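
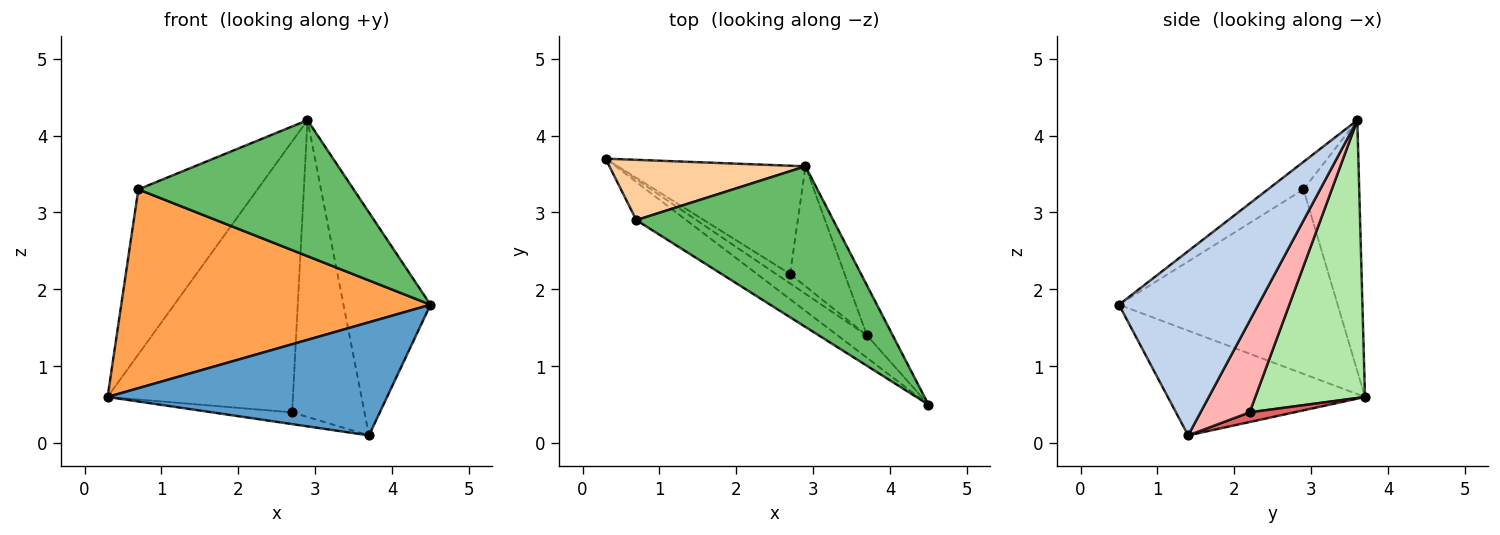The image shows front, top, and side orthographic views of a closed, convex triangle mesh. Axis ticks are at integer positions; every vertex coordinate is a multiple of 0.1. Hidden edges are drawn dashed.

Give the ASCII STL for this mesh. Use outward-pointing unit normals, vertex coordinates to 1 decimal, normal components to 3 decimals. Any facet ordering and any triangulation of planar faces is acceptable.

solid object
 facet normal -0.569 -0.807 -0.159
  outer loop
   vertex 3.7 1.4 0.1
   vertex 4.5 0.5 1.8
   vertex 0.3 3.7 0.6
  endloop
 endfacet
 facet normal 0.842 0.526 -0.118
  outer loop
   vertex 3.7 1.4 0.1
   vertex 2.9 3.6 4.2
   vertex 4.5 0.5 1.8
  endloop
 endfacet
 facet normal -0.570 -0.807 -0.154
  outer loop
   vertex 0.7 2.9 3.3
   vertex 0.3 3.7 0.6
   vertex 4.5 0.5 1.8
  endloop
 endfacet
 facet normal -0.402 0.860 0.314
  outer loop
   vertex 0.7 2.9 3.3
   vertex 2.9 3.6 4.2
   vertex 0.3 3.7 0.6
  endloop
 endfacet
 facet normal -0.106 -0.642 0.759
  outer loop
   vertex 0.7 2.9 3.3
   vertex 4.5 0.5 1.8
   vertex 2.9 3.6 4.2
  endloop
 endfacet
 facet normal 0.482 0.814 -0.325
  outer loop
   vertex 2.7 2.2 0.4
   vertex 0.3 3.7 0.6
   vertex 2.9 3.6 4.2
  endloop
 endfacet
 facet normal 0.398 0.714 -0.576
  outer loop
   vertex 2.7 2.2 0.4
   vertex 3.7 1.4 0.1
   vertex 0.3 3.7 0.6
  endloop
 endfacet
 facet normal 0.533 0.785 -0.317
  outer loop
   vertex 2.7 2.2 0.4
   vertex 2.9 3.6 4.2
   vertex 3.7 1.4 0.1
  endloop
 endfacet
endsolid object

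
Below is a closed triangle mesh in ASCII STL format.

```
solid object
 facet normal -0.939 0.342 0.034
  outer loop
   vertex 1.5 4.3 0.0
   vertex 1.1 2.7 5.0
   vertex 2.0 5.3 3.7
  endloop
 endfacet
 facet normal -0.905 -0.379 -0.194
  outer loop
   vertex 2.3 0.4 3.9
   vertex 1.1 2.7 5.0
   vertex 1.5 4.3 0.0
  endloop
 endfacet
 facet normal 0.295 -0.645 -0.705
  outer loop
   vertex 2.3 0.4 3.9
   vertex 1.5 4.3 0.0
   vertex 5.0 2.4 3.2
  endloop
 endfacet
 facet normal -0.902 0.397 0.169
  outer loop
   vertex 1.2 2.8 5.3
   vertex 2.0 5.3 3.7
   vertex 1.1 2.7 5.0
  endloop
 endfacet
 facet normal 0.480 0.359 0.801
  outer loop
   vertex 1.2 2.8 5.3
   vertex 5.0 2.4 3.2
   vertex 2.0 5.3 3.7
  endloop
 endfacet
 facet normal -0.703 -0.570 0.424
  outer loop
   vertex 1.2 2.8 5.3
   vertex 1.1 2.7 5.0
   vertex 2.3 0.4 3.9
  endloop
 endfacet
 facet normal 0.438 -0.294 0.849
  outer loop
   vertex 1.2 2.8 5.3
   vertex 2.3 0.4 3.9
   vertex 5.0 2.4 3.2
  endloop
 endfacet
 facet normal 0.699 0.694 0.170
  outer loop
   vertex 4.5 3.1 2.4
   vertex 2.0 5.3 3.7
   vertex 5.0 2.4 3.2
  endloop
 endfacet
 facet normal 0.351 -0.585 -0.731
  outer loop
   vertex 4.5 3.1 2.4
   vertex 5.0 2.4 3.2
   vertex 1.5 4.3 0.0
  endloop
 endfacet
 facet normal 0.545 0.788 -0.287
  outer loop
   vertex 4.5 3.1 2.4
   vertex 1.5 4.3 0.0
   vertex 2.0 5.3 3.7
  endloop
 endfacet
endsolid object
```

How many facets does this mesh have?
10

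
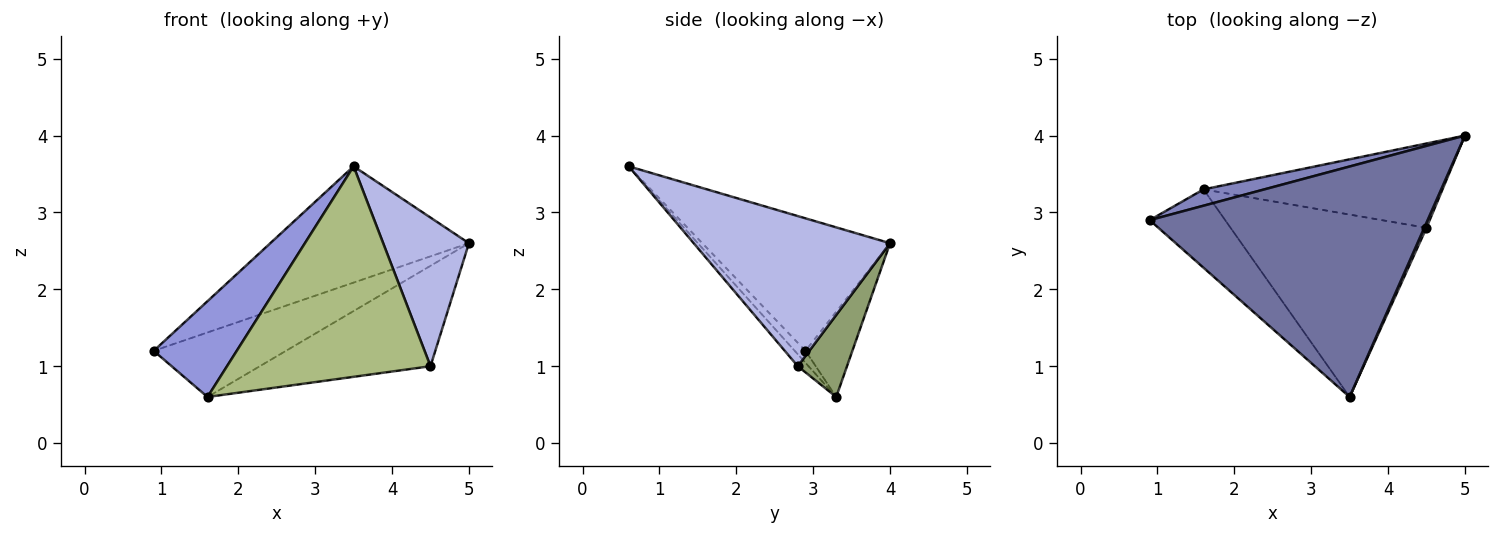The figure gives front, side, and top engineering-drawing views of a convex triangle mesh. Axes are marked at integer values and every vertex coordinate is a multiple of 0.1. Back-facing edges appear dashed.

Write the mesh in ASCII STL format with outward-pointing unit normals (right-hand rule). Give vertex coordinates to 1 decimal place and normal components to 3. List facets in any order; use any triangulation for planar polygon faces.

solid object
 facet normal -0.392 0.414 0.821
  outer loop
   vertex 3.5 0.6 3.6
   vertex 5.0 4.0 2.6
   vertex 0.9 2.9 1.2
  endloop
 endfacet
 facet normal -0.325 0.917 0.232
  outer loop
   vertex 1.6 3.3 0.6
   vertex 0.9 2.9 1.2
   vertex 5.0 4.0 2.6
  endloop
 endfacet
 facet normal -0.100 -0.770 -0.630
  outer loop
   vertex 1.6 3.3 0.6
   vertex 3.5 0.6 3.6
   vertex 0.9 2.9 1.2
  endloop
 endfacet
 facet normal 0.916 -0.400 0.014
  outer loop
   vertex 4.5 2.8 1.0
   vertex 5.0 4.0 2.6
   vertex 3.5 0.6 3.6
  endloop
 endfacet
 facet normal 0.216 0.748 -0.628
  outer loop
   vertex 4.5 2.8 1.0
   vertex 1.6 3.3 0.6
   vertex 5.0 4.0 2.6
  endloop
 endfacet
 facet normal -0.040 -0.755 -0.654
  outer loop
   vertex 4.5 2.8 1.0
   vertex 3.5 0.6 3.6
   vertex 1.6 3.3 0.6
  endloop
 endfacet
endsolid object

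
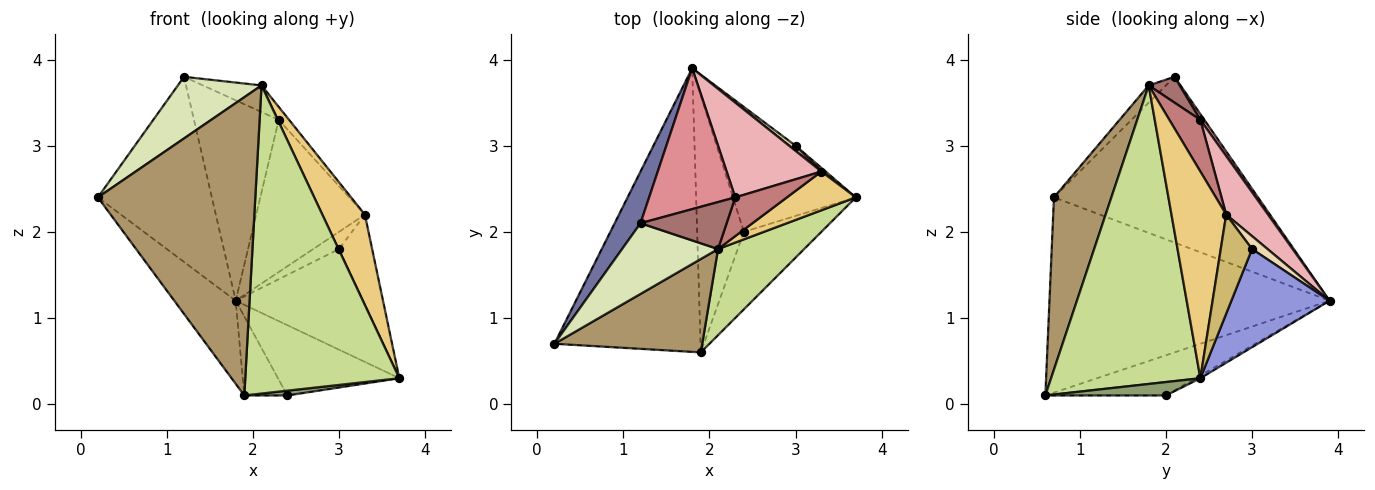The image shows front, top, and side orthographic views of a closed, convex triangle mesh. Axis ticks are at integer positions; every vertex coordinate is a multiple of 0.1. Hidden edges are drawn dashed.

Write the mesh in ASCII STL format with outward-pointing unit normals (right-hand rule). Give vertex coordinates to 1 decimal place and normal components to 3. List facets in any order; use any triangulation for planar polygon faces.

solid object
 facet normal -0.865 0.483 0.135
  outer loop
   vertex 1.2 2.1 3.8
   vertex 1.8 3.9 1.2
   vertex 0.2 0.7 2.4
  endloop
 endfacet
 facet normal -0.788 0.173 -0.590
  outer loop
   vertex 1.9 0.6 0.1
   vertex 0.2 0.7 2.4
   vertex 1.8 3.9 1.2
  endloop
 endfacet
 facet normal 0.610 0.792 -0.032
  outer loop
   vertex 3.0 3.0 1.8
   vertex 3.7 2.4 0.3
   vertex 1.8 3.9 1.2
  endloop
 endfacet
 facet normal -0.019 0.496 -0.868
  outer loop
   vertex 2.4 2.0 0.1
   vertex 1.8 3.9 1.2
   vertex 3.7 2.4 0.3
  endloop
 endfacet
 facet normal 0.170 -0.061 -0.984
  outer loop
   vertex 2.4 2.0 0.1
   vertex 3.7 2.4 0.3
   vertex 1.9 0.6 0.1
  endloop
 endfacet
 facet normal -0.635 0.227 -0.738
  outer loop
   vertex 2.4 2.0 0.1
   vertex 1.9 0.6 0.1
   vertex 1.8 3.9 1.2
  endloop
 endfacet
 facet normal 0.682 -0.704 0.197
  outer loop
   vertex 2.1 1.8 3.7
   vertex 1.9 0.6 0.1
   vertex 3.7 2.4 0.3
  endloop
 endfacet
 facet normal -0.134 -0.651 0.747
  outer loop
   vertex 2.1 1.8 3.7
   vertex 1.2 2.1 3.8
   vertex 0.2 0.7 2.4
  endloop
 endfacet
 facet normal 0.329 -0.901 0.282
  outer loop
   vertex 2.1 1.8 3.7
   vertex 0.2 0.7 2.4
   vertex 1.9 0.6 0.1
  endloop
 endfacet
 facet normal 0.687 0.726 0.030
  outer loop
   vertex 3.3 2.7 2.2
   vertex 3.7 2.4 0.3
   vertex 3.0 3.0 1.8
  endloop
 endfacet
 facet normal 0.763 -0.594 0.254
  outer loop
   vertex 3.3 2.7 2.2
   vertex 2.1 1.8 3.7
   vertex 3.7 2.4 0.3
  endloop
 endfacet
 facet normal 0.498 0.830 0.249
  outer loop
   vertex 3.3 2.7 2.2
   vertex 3.0 3.0 1.8
   vertex 1.8 3.9 1.2
  endloop
 endfacet
 facet normal 0.253 0.477 0.842
  outer loop
   vertex 2.3 2.4 3.3
   vertex 1.2 2.1 3.8
   vertex 2.1 1.8 3.7
  endloop
 endfacet
 facet normal 0.688 0.229 0.688
  outer loop
   vertex 2.3 2.4 3.3
   vertex 2.1 1.8 3.7
   vertex 3.3 2.7 2.2
  endloop
 endfacet
 facet normal 0.038 0.817 0.575
  outer loop
   vertex 2.3 2.4 3.3
   vertex 1.8 3.9 1.2
   vertex 1.2 2.1 3.8
  endloop
 endfacet
 facet normal 0.311 0.807 0.502
  outer loop
   vertex 2.3 2.4 3.3
   vertex 3.3 2.7 2.2
   vertex 1.8 3.9 1.2
  endloop
 endfacet
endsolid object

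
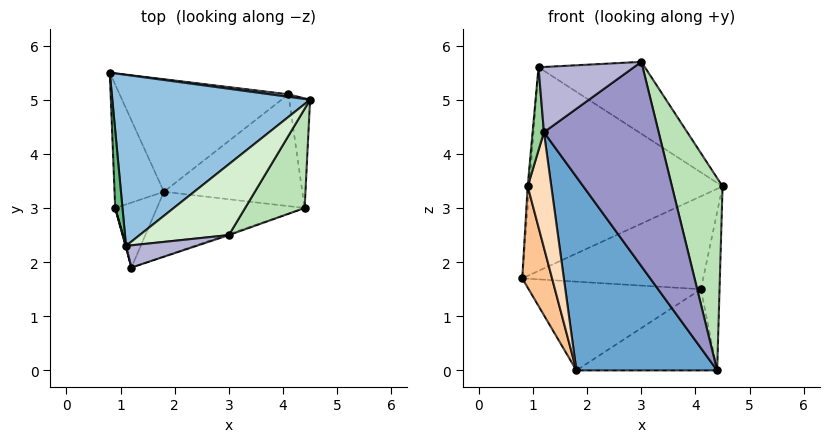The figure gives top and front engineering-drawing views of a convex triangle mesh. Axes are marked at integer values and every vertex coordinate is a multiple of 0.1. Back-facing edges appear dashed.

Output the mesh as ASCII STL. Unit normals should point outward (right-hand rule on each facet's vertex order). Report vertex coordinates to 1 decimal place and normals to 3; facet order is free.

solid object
 facet normal -0.109 -0.943 -0.315
  outer loop
   vertex 1.8 3.3 0.0
   vertex 4.4 3.0 0.0
   vertex 1.2 1.9 4.4
  endloop
 endfacet
 facet normal -0.189 0.752 0.632
  outer loop
   vertex 1.1 2.3 5.6
   vertex 4.5 5.0 3.4
   vertex 0.8 5.5 1.7
  endloop
 endfacet
 facet normal 0.122 0.992 0.027
  outer loop
   vertex 4.1 5.1 1.5
   vertex 0.8 5.5 1.7
   vertex 4.5 5.0 3.4
  endloop
 endfacet
 facet normal 0.946 0.267 -0.185
  outer loop
   vertex 4.1 5.1 1.5
   vertex 4.5 5.0 3.4
   vertex 4.4 3.0 0.0
  endloop
 endfacet
 facet normal 0.027 0.619 -0.785
  outer loop
   vertex 4.1 5.1 1.5
   vertex 1.8 3.3 0.0
   vertex 0.8 5.5 1.7
  endloop
 endfacet
 facet normal 0.068 0.586 -0.807
  outer loop
   vertex 4.1 5.1 1.5
   vertex 4.4 3.0 0.0
   vertex 1.8 3.3 0.0
  endloop
 endfacet
 facet normal -0.938 -0.220 -0.268
  outer loop
   vertex 0.9 3.0 3.4
   vertex 0.8 5.5 1.7
   vertex 1.8 3.3 0.0
  endloop
 endfacet
 facet normal -0.842 -0.470 -0.264
  outer loop
   vertex 0.9 3.0 3.4
   vertex 1.8 3.3 0.0
   vertex 1.2 1.9 4.4
  endloop
 endfacet
 facet normal -0.995 0.028 0.099
  outer loop
   vertex 0.9 3.0 3.4
   vertex 1.1 2.3 5.6
   vertex 0.8 5.5 1.7
  endloop
 endfacet
 facet normal -0.966 -0.258 0.006
  outer loop
   vertex 0.9 3.0 3.4
   vertex 1.2 1.9 4.4
   vertex 1.1 2.3 5.6
  endloop
 endfacet
 facet normal 0.909 -0.370 0.191
  outer loop
   vertex 3.0 2.5 5.7
   vertex 4.4 3.0 0.0
   vertex 4.5 5.0 3.4
  endloop
 endfacet
 facet normal -0.111 0.708 0.697
  outer loop
   vertex 3.0 2.5 5.7
   vertex 4.5 5.0 3.4
   vertex 1.1 2.3 5.6
  endloop
 endfacet
 facet normal 0.319 -0.948 -0.005
  outer loop
   vertex 3.0 2.5 5.7
   vertex 1.2 1.9 4.4
   vertex 4.4 3.0 0.0
  endloop
 endfacet
 facet normal 0.082 -0.943 0.321
  outer loop
   vertex 3.0 2.5 5.7
   vertex 1.1 2.3 5.6
   vertex 1.2 1.9 4.4
  endloop
 endfacet
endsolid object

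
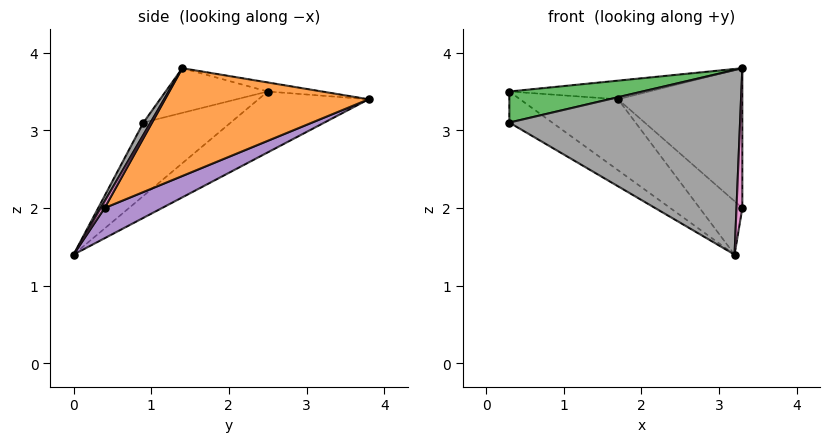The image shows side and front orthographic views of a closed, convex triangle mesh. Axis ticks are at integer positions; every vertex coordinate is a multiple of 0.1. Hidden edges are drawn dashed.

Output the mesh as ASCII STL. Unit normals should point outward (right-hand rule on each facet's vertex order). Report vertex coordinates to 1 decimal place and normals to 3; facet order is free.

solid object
 facet normal -0.051 0.131 0.990
  outer loop
   vertex 3.3 1.4 3.8
   vertex 1.7 3.8 3.4
   vertex 0.3 2.5 3.5
  endloop
 endfacet
 facet normal 0.820 0.500 -0.278
  outer loop
   vertex 3.3 1.4 3.8
   vertex 3.3 0.4 2.0
   vertex 1.7 3.8 3.4
  endloop
 endfacet
 facet normal -0.183 -0.238 0.954
  outer loop
   vertex 0.3 0.9 3.1
   vertex 3.3 1.4 3.8
   vertex 0.3 2.5 3.5
  endloop
 endfacet
 facet normal -0.359 0.320 -0.877
  outer loop
   vertex 3.2 0.0 1.4
   vertex 0.3 2.5 3.5
   vertex 1.7 3.8 3.4
  endloop
 endfacet
 facet normal 0.709 0.527 -0.469
  outer loop
   vertex 3.2 0.0 1.4
   vertex 1.7 3.8 3.4
   vertex 3.3 0.4 2.0
  endloop
 endfacet
 facet normal -0.442 0.217 -0.870
  outer loop
   vertex 3.2 0.0 1.4
   vertex 0.3 0.9 3.1
   vertex 0.3 2.5 3.5
  endloop
 endfacet
 facet normal 0.504 -0.755 0.420
  outer loop
   vertex 3.2 0.0 1.4
   vertex 3.3 0.4 2.0
   vertex 3.3 1.4 3.8
  endloop
 endfacet
 facet normal 0.027 -0.864 0.503
  outer loop
   vertex 3.2 0.0 1.4
   vertex 3.3 1.4 3.8
   vertex 0.3 0.9 3.1
  endloop
 endfacet
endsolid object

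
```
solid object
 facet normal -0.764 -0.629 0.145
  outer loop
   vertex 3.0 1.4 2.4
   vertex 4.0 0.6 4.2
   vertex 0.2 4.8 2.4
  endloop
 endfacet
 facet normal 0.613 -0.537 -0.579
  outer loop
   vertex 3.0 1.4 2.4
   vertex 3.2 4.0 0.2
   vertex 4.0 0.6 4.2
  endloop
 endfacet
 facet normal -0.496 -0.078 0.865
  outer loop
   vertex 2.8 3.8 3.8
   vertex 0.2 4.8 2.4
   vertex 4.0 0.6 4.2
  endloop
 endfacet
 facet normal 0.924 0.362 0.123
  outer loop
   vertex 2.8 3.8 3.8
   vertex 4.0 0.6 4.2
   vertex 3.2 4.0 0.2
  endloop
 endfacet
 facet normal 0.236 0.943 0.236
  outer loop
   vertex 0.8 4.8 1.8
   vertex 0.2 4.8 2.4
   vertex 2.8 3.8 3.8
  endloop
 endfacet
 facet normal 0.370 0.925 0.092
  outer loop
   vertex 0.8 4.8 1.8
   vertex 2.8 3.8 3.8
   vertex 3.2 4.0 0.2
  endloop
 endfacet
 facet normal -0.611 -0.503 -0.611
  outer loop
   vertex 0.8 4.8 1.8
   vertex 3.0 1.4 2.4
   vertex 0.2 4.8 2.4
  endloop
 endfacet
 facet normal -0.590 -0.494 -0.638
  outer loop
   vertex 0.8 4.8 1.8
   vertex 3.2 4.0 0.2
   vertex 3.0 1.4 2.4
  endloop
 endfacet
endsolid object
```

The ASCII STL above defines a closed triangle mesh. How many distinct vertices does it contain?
6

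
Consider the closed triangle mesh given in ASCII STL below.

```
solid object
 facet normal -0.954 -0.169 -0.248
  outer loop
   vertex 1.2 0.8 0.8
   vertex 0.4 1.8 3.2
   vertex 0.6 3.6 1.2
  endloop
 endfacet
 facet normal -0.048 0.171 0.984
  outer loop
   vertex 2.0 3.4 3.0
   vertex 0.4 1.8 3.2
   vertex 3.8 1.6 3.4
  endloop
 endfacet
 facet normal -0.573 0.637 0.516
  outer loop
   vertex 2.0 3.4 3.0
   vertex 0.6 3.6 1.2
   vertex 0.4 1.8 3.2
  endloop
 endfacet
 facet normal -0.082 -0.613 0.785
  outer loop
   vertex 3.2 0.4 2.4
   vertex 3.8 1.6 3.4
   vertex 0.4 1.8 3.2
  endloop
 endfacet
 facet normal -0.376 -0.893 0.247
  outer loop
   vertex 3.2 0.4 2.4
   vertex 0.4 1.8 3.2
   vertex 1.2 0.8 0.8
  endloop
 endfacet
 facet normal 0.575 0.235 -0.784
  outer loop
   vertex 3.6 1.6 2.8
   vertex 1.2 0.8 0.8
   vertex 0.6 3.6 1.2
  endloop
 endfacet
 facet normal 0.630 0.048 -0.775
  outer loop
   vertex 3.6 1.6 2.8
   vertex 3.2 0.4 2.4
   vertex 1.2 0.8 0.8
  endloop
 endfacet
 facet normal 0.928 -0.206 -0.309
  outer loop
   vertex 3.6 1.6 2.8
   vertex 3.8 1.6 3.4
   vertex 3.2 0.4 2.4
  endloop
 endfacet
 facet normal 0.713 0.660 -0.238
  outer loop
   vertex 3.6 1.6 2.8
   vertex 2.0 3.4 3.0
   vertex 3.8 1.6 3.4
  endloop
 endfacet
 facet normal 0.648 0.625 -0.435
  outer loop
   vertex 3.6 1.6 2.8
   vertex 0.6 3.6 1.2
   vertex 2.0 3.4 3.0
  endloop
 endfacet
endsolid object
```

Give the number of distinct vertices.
7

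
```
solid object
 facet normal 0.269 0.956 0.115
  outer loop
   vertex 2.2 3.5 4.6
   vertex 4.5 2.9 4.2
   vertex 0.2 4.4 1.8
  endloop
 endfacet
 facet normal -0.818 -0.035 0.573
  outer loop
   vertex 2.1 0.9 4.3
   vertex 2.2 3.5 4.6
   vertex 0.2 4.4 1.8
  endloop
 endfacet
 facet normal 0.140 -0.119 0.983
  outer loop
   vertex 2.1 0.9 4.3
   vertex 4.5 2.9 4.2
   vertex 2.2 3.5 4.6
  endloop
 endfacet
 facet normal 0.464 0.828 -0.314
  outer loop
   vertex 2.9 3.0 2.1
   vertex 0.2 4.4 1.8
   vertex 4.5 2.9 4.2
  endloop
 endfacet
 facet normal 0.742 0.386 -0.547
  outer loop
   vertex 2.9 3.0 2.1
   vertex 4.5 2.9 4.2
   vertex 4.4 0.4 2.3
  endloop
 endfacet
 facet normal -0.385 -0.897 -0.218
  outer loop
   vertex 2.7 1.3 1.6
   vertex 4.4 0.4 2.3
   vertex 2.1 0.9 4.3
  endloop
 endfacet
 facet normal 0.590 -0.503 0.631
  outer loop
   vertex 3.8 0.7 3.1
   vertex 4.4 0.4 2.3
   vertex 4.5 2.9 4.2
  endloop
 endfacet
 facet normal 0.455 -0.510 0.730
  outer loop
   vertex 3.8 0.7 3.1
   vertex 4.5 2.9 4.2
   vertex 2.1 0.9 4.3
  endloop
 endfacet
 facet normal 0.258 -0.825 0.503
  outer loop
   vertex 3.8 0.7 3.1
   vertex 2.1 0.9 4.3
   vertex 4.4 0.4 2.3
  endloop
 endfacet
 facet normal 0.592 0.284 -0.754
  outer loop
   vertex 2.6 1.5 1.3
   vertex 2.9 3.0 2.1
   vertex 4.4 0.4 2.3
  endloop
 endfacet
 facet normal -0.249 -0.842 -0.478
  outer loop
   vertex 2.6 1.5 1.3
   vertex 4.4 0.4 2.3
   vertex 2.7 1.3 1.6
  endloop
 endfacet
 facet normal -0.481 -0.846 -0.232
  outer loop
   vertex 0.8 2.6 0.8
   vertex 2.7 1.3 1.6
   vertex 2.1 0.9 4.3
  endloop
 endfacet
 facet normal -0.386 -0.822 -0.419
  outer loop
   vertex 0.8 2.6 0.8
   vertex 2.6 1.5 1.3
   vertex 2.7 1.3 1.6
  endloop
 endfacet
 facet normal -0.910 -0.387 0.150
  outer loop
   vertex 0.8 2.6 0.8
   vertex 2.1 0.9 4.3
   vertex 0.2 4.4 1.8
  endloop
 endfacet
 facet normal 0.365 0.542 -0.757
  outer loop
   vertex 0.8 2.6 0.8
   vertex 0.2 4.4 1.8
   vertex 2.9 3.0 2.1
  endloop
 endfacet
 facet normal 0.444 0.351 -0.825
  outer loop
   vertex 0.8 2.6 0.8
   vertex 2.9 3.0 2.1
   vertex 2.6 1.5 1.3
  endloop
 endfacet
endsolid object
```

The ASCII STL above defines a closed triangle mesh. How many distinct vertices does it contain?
10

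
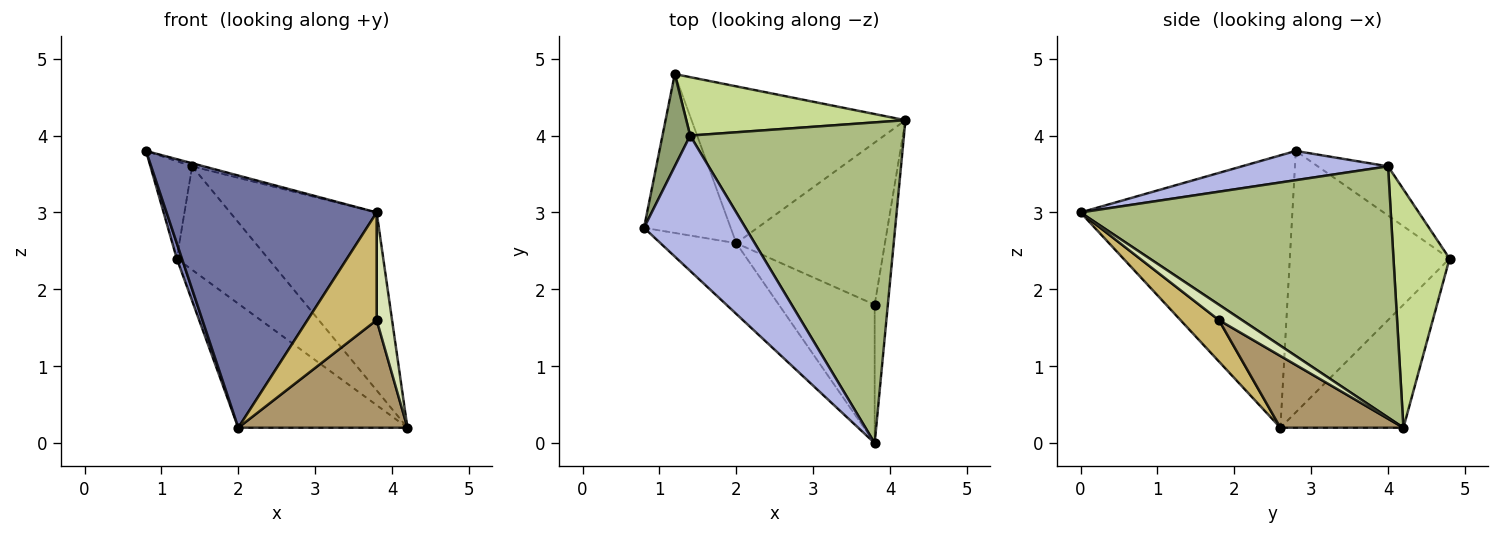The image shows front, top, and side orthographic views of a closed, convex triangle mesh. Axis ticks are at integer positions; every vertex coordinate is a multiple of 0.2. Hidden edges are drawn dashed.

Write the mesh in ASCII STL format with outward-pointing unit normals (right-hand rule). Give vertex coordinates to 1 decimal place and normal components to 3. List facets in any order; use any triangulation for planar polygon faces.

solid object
 facet normal -0.697 -0.691 -0.194
  outer loop
   vertex 2.0 2.6 0.2
   vertex 3.8 0.0 3.0
   vertex 0.8 2.8 3.8
  endloop
 endfacet
 facet normal -0.949 -0.030 -0.315
  outer loop
   vertex 2.0 2.6 0.2
   vertex 0.8 2.8 3.8
   vertex 1.2 4.8 2.4
  endloop
 endfacet
 facet normal -0.411 0.565 -0.715
  outer loop
   vertex 2.0 2.6 0.2
   vertex 1.2 4.8 2.4
   vertex 4.2 4.2 0.2
  endloop
 endfacet
 facet normal 0.277 0.022 0.961
  outer loop
   vertex 1.4 4.0 3.6
   vertex 0.8 2.8 3.8
   vertex 3.8 0.0 3.0
  endloop
 endfacet
 facet normal -0.774 0.460 0.435
  outer loop
   vertex 1.4 4.0 3.6
   vertex 1.2 4.8 2.4
   vertex 0.8 2.8 3.8
  endloop
 endfacet
 facet normal 0.717 0.338 0.610
  outer loop
   vertex 1.4 4.0 3.6
   vertex 3.8 0.0 3.0
   vertex 4.2 4.2 0.2
  endloop
 endfacet
 facet normal 0.471 0.768 0.433
  outer loop
   vertex 1.4 4.0 3.6
   vertex 4.2 4.2 0.2
   vertex 1.2 4.8 2.4
  endloop
 endfacet
 facet normal 0.677 -0.452 -0.581
  outer loop
   vertex 3.8 1.8 1.6
   vertex 4.2 4.2 0.2
   vertex 3.8 0.0 3.0
  endloop
 endfacet
 facet normal 0.373 -0.513 -0.773
  outer loop
   vertex 3.8 1.8 1.6
   vertex 2.0 2.6 0.2
   vertex 4.2 4.2 0.2
  endloop
 endfacet
 facet normal 0.323 -0.581 -0.747
  outer loop
   vertex 3.8 1.8 1.6
   vertex 3.8 0.0 3.0
   vertex 2.0 2.6 0.2
  endloop
 endfacet
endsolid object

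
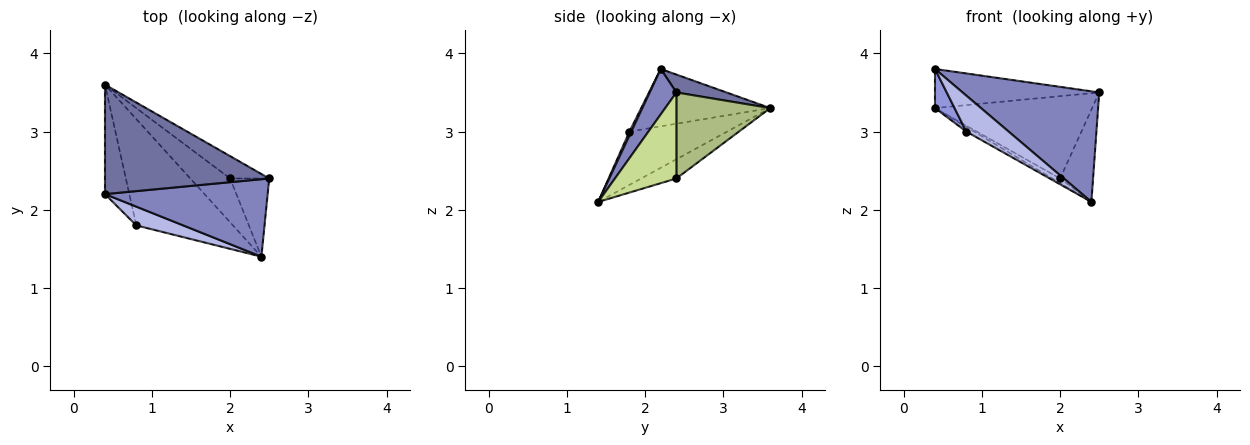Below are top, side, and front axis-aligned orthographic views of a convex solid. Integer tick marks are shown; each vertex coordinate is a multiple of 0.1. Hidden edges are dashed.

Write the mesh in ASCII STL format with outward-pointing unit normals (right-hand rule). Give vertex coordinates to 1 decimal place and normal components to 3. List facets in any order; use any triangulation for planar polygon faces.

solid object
 facet normal 0.102 0.335 0.937
  outer loop
   vertex 0.4 3.6 3.3
   vertex 0.4 2.2 3.8
   vertex 2.5 2.4 3.5
  endloop
 endfacet
 facet normal 0.158 -0.809 0.566
  outer loop
   vertex 2.4 1.4 2.1
   vertex 2.5 2.4 3.5
   vertex 0.4 2.2 3.8
  endloop
 endfacet
 facet normal -0.912 -0.138 -0.387
  outer loop
   vertex 0.8 1.8 3.0
   vertex 0.4 2.2 3.8
   vertex 0.4 3.6 3.3
  endloop
 endfacet
 facet normal 0.039 -0.886 0.462
  outer loop
   vertex 0.8 1.8 3.0
   vertex 2.4 1.4 2.1
   vertex 0.4 2.2 3.8
  endloop
 endfacet
 facet normal -0.483 0.039 -0.875
  outer loop
   vertex 0.8 1.8 3.0
   vertex 0.4 3.6 3.3
   vertex 2.4 1.4 2.1
  endloop
 endfacet
 facet normal 0.499 0.836 -0.227
  outer loop
   vertex 2.0 2.4 2.4
   vertex 0.4 3.6 3.3
   vertex 2.5 2.4 3.5
  endloop
 endfacet
 facet normal 0.818 0.439 -0.372
  outer loop
   vertex 2.0 2.4 2.4
   vertex 2.5 2.4 3.5
   vertex 2.4 1.4 2.1
  endloop
 endfacet
 facet normal -0.432 0.096 -0.897
  outer loop
   vertex 2.0 2.4 2.4
   vertex 2.4 1.4 2.1
   vertex 0.4 3.6 3.3
  endloop
 endfacet
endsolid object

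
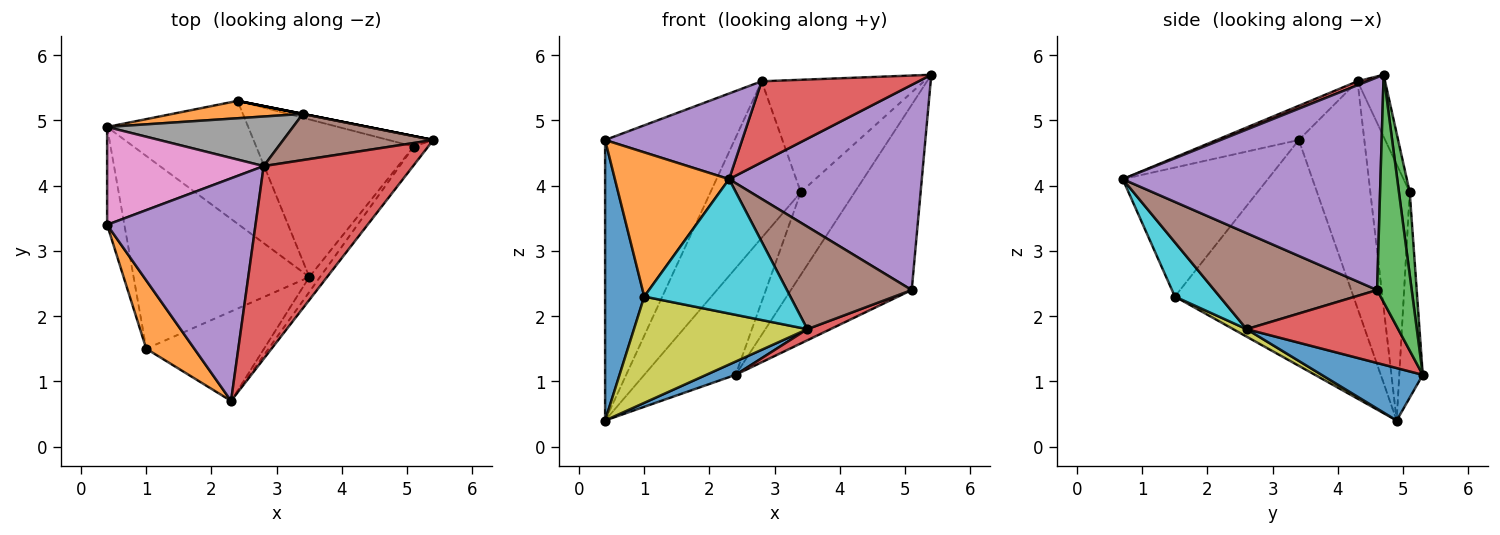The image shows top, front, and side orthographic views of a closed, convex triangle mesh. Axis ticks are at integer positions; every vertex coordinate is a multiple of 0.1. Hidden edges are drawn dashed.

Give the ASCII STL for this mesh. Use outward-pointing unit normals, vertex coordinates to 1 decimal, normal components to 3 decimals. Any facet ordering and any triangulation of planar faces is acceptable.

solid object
 facet normal 0.347 -0.101 -0.933
  outer loop
   vertex 3.5 2.6 1.8
   vertex 0.4 4.9 0.4
   vertex 2.4 5.3 1.1
  endloop
 endfacet
 facet normal -0.246 0.957 0.156
  outer loop
   vertex 3.4 5.1 3.9
   vertex 2.4 5.3 1.1
   vertex 0.4 4.9 0.4
  endloop
 endfacet
 facet normal 0.196 0.981 0.000
  outer loop
   vertex 3.4 5.1 3.9
   vertex 5.4 4.7 5.7
   vertex 2.4 5.3 1.1
  endloop
 endfacet
 facet normal 0.024 -0.387 0.922
  outer loop
   vertex 2.8 4.3 5.6
   vertex 2.3 0.7 4.1
   vertex 5.4 4.7 5.7
  endloop
 endfacet
 facet normal -0.211 -0.351 0.912
  outer loop
   vertex 2.8 4.3 5.6
   vertex 0.4 3.4 4.7
   vertex 2.3 0.7 4.1
  endloop
 endfacet
 facet normal -0.155 0.914 0.375
  outer loop
   vertex 2.8 4.3 5.6
   vertex 5.4 4.7 5.7
   vertex 3.4 5.1 3.9
  endloop
 endfacet
 facet normal -0.431 0.852 0.297
  outer loop
   vertex 2.8 4.3 5.6
   vertex 0.4 4.9 0.4
   vertex 0.4 3.4 4.7
  endloop
 endfacet
 facet normal -0.384 0.880 0.279
  outer loop
   vertex 2.8 4.3 5.6
   vertex 3.4 5.1 3.9
   vertex 0.4 4.9 0.4
  endloop
 endfacet
 facet normal 0.037 -0.482 -0.875
  outer loop
   vertex 1.0 1.5 2.3
   vertex 0.4 4.9 0.4
   vertex 3.5 2.6 1.8
  endloop
 endfacet
 facet normal 0.247 -0.806 -0.537
  outer loop
   vertex 1.0 1.5 2.3
   vertex 3.5 2.6 1.8
   vertex 2.3 0.7 4.1
  endloop
 endfacet
 facet normal -0.974 -0.214 -0.074
  outer loop
   vertex 1.0 1.5 2.3
   vertex 0.4 3.4 4.7
   vertex 0.4 4.9 0.4
  endloop
 endfacet
 facet normal -0.754 -0.593 0.281
  outer loop
   vertex 1.0 1.5 2.3
   vertex 2.3 0.7 4.1
   vertex 0.4 3.4 4.7
  endloop
 endfacet
 facet normal 0.275 0.960 -0.054
  outer loop
   vertex 5.1 4.6 2.4
   vertex 2.4 5.3 1.1
   vertex 5.4 4.7 5.7
  endloop
 endfacet
 facet normal 0.419 -0.064 -0.906
  outer loop
   vertex 5.1 4.6 2.4
   vertex 3.5 2.6 1.8
   vertex 2.4 5.3 1.1
  endloop
 endfacet
 facet normal 0.800 -0.598 -0.055
  outer loop
   vertex 5.1 4.6 2.4
   vertex 5.4 4.7 5.7
   vertex 2.3 0.7 4.1
  endloop
 endfacet
 facet normal 0.791 -0.606 -0.088
  outer loop
   vertex 5.1 4.6 2.4
   vertex 2.3 0.7 4.1
   vertex 3.5 2.6 1.8
  endloop
 endfacet
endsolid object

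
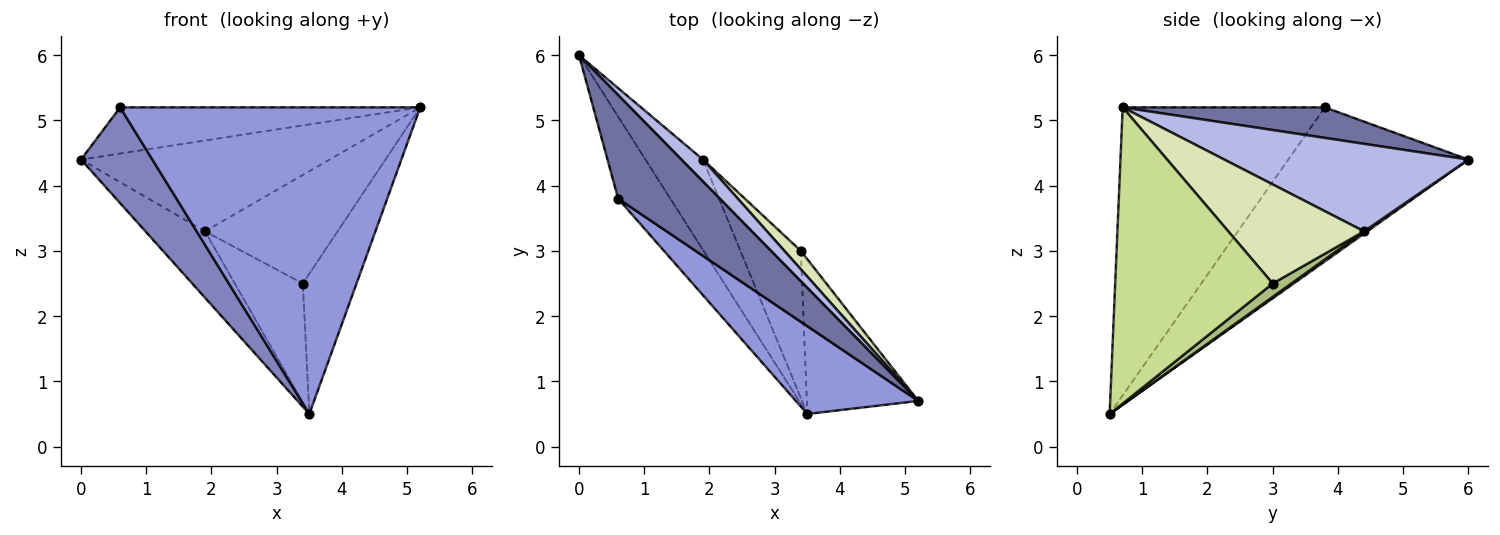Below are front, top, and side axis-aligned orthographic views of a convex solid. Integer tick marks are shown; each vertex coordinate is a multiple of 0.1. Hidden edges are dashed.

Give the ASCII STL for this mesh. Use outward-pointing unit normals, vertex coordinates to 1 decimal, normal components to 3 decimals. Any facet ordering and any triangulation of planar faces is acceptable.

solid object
 facet normal 0.264 0.392 0.881
  outer loop
   vertex 0.6 3.8 5.2
   vertex 5.2 0.7 5.2
   vertex 0.0 6.0 4.4
  endloop
 endfacet
 facet normal -0.887 -0.351 -0.301
  outer loop
   vertex 0.6 3.8 5.2
   vertex 0.0 6.0 4.4
   vertex 3.5 0.5 0.5
  endloop
 endfacet
 facet normal -0.544 -0.807 0.231
  outer loop
   vertex 0.6 3.8 5.2
   vertex 3.5 0.5 0.5
   vertex 5.2 0.7 5.2
  endloop
 endfacet
 facet normal 0.690 0.703 0.170
  outer loop
   vertex 1.9 4.4 3.3
   vertex 0.0 6.0 4.4
   vertex 5.2 0.7 5.2
  endloop
 endfacet
 facet normal 0.032 0.591 -0.806
  outer loop
   vertex 1.9 4.4 3.3
   vertex 3.5 0.5 0.5
   vertex 0.0 6.0 4.4
  endloop
 endfacet
 facet normal 0.170 0.620 -0.766
  outer loop
   vertex 3.4 3.0 2.5
   vertex 3.5 0.5 0.5
   vertex 1.9 4.4 3.3
  endloop
 endfacet
 facet normal 0.892 0.304 -0.335
  outer loop
   vertex 3.4 3.0 2.5
   vertex 5.2 0.7 5.2
   vertex 3.5 0.5 0.5
  endloop
 endfacet
 facet normal 0.710 0.694 0.118
  outer loop
   vertex 3.4 3.0 2.5
   vertex 1.9 4.4 3.3
   vertex 5.2 0.7 5.2
  endloop
 endfacet
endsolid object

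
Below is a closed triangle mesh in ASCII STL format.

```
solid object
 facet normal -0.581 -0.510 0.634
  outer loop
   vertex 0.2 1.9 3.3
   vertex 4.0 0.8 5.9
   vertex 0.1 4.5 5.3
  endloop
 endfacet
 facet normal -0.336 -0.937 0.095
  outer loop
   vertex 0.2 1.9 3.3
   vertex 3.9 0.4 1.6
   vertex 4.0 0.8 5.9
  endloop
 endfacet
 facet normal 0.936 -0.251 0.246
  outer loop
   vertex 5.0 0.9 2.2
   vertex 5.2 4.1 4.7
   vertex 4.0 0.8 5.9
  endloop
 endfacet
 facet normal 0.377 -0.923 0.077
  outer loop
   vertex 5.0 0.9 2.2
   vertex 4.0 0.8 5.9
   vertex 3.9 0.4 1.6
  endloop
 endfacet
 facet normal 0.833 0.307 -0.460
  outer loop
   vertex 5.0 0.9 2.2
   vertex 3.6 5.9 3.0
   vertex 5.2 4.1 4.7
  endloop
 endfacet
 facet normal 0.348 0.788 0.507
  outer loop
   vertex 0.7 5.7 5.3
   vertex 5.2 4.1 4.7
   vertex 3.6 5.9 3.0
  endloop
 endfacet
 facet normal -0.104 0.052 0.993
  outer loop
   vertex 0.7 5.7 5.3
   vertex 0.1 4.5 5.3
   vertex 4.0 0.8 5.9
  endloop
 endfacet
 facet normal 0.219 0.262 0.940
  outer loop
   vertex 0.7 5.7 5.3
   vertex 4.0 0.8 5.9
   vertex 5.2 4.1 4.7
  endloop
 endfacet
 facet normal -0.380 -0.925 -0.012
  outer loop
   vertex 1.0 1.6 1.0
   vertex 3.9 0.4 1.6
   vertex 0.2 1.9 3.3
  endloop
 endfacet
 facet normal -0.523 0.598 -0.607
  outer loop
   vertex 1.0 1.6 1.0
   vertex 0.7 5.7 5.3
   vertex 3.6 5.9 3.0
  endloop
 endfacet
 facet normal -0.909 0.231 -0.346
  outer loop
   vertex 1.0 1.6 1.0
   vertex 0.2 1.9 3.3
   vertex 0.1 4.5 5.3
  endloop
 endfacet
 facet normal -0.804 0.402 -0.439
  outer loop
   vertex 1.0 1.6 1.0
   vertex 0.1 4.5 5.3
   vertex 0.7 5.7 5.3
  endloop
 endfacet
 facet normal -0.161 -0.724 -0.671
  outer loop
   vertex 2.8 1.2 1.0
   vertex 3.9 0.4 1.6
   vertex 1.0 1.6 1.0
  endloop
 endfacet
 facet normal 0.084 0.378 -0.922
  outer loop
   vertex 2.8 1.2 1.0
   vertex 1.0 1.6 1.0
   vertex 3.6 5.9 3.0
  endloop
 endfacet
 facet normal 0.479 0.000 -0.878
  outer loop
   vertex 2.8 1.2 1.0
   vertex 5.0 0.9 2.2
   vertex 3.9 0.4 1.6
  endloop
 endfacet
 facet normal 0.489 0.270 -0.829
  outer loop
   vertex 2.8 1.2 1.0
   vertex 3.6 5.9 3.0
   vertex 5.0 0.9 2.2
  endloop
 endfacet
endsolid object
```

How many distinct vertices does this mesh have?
10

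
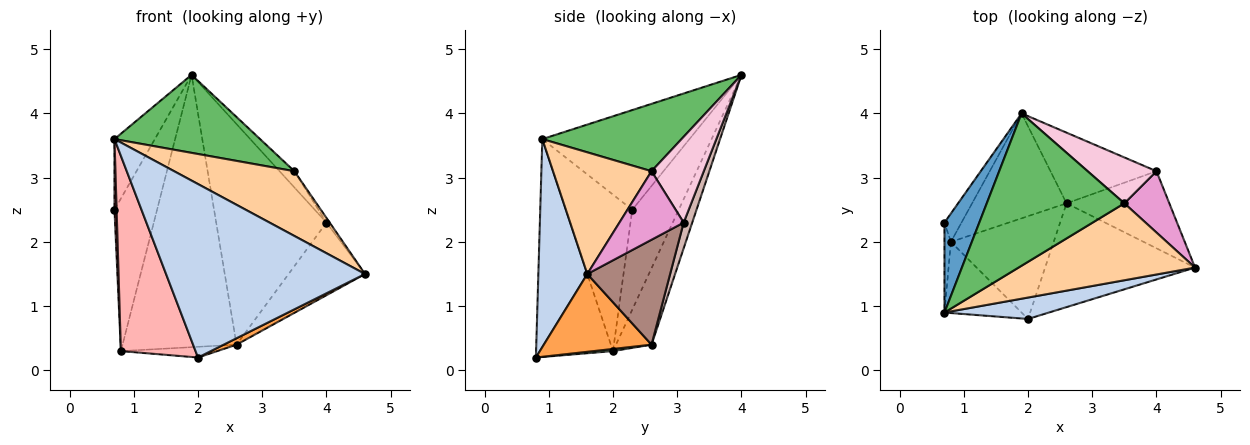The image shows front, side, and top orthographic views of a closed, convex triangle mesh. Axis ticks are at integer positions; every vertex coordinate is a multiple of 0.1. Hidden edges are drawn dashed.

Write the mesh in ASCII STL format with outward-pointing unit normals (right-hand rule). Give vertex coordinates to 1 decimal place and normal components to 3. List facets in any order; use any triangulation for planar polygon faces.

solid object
 facet normal -0.914 0.251 0.319
  outer loop
   vertex 0.7 0.9 3.6
   vertex 1.9 4.0 4.6
   vertex 0.7 2.3 2.5
  endloop
 endfacet
 facet normal 0.237 -0.964 0.119
  outer loop
   vertex 0.7 0.9 3.6
   vertex 2.0 0.8 0.2
   vertex 4.6 1.6 1.5
  endloop
 endfacet
 facet normal 0.460 -0.055 -0.886
  outer loop
   vertex 2.6 2.6 0.4
   vertex 4.6 1.6 1.5
   vertex 2.0 0.8 0.2
  endloop
 endfacet
 facet normal 0.467 -0.569 0.677
  outer loop
   vertex 3.5 2.6 3.1
   vertex 0.7 0.9 3.6
   vertex 4.6 1.6 1.5
  endloop
 endfacet
 facet normal 0.399 -0.418 0.816
  outer loop
   vertex 3.5 2.6 3.1
   vertex 1.9 4.0 4.6
   vertex 0.7 0.9 3.6
  endloop
 endfacet
 facet normal 0.021 0.104 -0.994
  outer loop
   vertex 0.8 2.0 0.3
   vertex 2.6 2.6 0.4
   vertex 2.0 0.8 0.2
  endloop
 endfacet
 facet normal -0.999 -0.032 -0.041
  outer loop
   vertex 0.8 2.0 0.3
   vertex 0.7 0.9 3.6
   vertex 0.7 2.3 2.5
  endloop
 endfacet
 facet normal -0.696 -0.675 -0.246
  outer loop
   vertex 0.8 2.0 0.3
   vertex 2.0 0.8 0.2
   vertex 0.7 0.9 3.6
  endloop
 endfacet
 facet normal -0.732 0.670 -0.125
  outer loop
   vertex 0.8 2.0 0.3
   vertex 0.7 2.3 2.5
   vertex 1.9 4.0 4.6
  endloop
 endfacet
 facet normal -0.279 0.896 -0.345
  outer loop
   vertex 0.8 2.0 0.3
   vertex 1.9 4.0 4.6
   vertex 2.6 2.6 0.4
  endloop
 endfacet
 facet normal 0.596 0.550 -0.584
  outer loop
   vertex 4.0 3.1 2.3
   vertex 4.6 1.6 1.5
   vertex 2.6 2.6 0.4
  endloop
 endfacet
 facet normal 0.074 0.950 -0.304
  outer loop
   vertex 4.0 3.1 2.3
   vertex 2.6 2.6 0.4
   vertex 1.9 4.0 4.6
  endloop
 endfacet
 facet normal 0.835 0.042 0.548
  outer loop
   vertex 4.0 3.1 2.3
   vertex 3.5 2.6 3.1
   vertex 4.6 1.6 1.5
  endloop
 endfacet
 facet normal 0.762 0.216 0.611
  outer loop
   vertex 4.0 3.1 2.3
   vertex 1.9 4.0 4.6
   vertex 3.5 2.6 3.1
  endloop
 endfacet
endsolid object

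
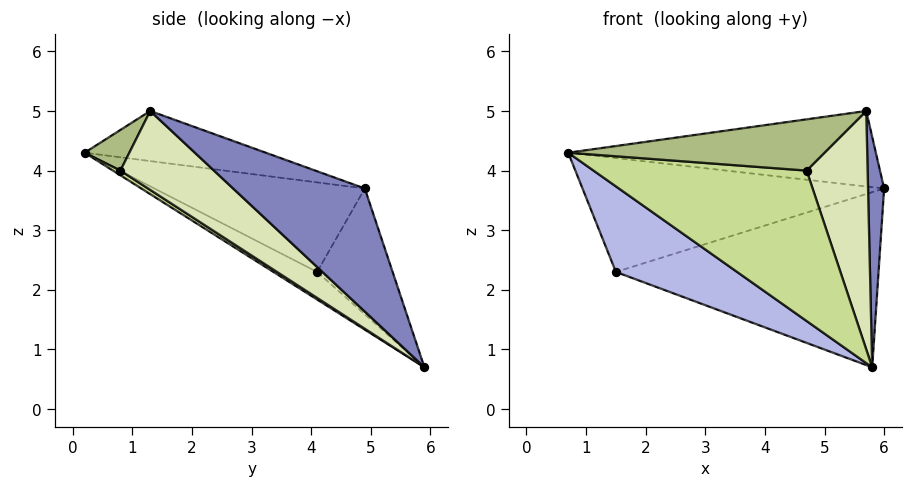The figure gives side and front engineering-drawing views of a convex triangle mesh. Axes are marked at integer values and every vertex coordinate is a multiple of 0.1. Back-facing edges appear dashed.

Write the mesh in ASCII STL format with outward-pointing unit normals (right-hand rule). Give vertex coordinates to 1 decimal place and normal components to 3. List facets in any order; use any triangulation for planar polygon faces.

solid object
 facet normal -0.205 0.347 0.915
  outer loop
   vertex 5.7 1.3 5.0
   vertex 6.0 4.9 3.7
   vertex 0.7 0.2 4.3
  endloop
 endfacet
 facet normal 0.987 -0.121 -0.106
  outer loop
   vertex 5.8 5.9 0.7
   vertex 6.0 4.9 3.7
   vertex 5.7 1.3 5.0
  endloop
 endfacet
 facet normal -0.337 0.483 0.808
  outer loop
   vertex 1.5 4.1 2.3
   vertex 0.7 0.2 4.3
   vertex 6.0 4.9 3.7
  endloop
 endfacet
 facet normal -0.154 -0.426 -0.892
  outer loop
   vertex 1.5 4.1 2.3
   vertex 5.8 5.9 0.7
   vertex 0.7 0.2 4.3
  endloop
 endfacet
 facet normal -0.262 0.910 0.321
  outer loop
   vertex 1.5 4.1 2.3
   vertex 6.0 4.9 3.7
   vertex 5.8 5.9 0.7
  endloop
 endfacet
 facet normal 0.164 -0.938 0.305
  outer loop
   vertex 4.7 0.8 4.0
   vertex 5.7 1.3 5.0
   vertex 0.7 0.2 4.3
  endloop
 endfacet
 facet normal 0.019 -0.546 -0.838
  outer loop
   vertex 4.7 0.8 4.0
   vertex 0.7 0.2 4.3
   vertex 5.8 5.9 0.7
  endloop
 endfacet
 facet normal 0.729 -0.476 -0.492
  outer loop
   vertex 4.7 0.8 4.0
   vertex 5.8 5.9 0.7
   vertex 5.7 1.3 5.0
  endloop
 endfacet
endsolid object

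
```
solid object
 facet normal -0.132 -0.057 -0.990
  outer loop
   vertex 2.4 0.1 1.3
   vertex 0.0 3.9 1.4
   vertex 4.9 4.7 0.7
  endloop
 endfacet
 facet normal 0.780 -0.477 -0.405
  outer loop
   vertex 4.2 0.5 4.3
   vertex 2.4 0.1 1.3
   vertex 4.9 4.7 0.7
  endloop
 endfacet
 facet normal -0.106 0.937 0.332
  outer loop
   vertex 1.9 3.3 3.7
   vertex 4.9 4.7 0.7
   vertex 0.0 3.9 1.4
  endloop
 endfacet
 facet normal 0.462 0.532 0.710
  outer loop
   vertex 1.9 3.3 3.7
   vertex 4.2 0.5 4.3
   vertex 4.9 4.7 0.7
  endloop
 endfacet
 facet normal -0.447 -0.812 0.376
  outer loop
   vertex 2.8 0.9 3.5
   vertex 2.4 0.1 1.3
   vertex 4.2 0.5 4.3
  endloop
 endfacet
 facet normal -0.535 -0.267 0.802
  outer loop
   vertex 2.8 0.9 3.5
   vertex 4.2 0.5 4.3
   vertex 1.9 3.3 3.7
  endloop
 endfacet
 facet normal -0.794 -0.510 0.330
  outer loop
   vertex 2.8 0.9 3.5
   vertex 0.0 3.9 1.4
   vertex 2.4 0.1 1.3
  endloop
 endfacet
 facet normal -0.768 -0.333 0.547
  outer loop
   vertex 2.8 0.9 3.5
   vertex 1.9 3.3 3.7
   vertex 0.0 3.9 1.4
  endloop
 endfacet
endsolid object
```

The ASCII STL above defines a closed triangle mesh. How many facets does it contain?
8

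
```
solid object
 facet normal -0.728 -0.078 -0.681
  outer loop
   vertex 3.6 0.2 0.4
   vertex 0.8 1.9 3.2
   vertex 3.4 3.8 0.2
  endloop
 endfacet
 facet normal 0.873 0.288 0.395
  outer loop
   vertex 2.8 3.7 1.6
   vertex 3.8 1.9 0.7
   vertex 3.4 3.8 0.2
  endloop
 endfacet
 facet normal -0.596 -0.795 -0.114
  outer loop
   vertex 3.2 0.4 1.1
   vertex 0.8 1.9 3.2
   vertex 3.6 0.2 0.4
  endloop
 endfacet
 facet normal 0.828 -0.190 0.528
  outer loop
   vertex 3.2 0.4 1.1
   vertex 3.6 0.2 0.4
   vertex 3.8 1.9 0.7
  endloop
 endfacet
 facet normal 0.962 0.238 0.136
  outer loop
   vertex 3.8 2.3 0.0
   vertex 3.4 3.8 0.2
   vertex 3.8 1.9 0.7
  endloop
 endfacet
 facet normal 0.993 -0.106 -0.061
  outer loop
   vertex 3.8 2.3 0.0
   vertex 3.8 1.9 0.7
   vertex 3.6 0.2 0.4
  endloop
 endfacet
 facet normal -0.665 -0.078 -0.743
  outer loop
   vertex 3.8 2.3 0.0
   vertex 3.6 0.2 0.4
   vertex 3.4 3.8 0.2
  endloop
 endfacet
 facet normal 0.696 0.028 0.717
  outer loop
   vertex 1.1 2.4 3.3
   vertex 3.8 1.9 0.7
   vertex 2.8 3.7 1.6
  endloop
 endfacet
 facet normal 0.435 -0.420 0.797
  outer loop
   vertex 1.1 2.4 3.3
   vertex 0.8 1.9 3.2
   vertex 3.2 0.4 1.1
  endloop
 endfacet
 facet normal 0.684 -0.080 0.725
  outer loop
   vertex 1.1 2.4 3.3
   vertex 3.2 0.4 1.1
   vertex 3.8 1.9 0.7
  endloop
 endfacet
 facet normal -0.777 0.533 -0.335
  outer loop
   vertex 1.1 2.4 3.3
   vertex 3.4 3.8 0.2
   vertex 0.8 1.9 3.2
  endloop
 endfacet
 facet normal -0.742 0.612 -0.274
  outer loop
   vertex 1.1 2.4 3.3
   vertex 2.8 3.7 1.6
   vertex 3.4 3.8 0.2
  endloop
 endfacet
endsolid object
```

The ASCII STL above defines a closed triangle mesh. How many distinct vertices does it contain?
8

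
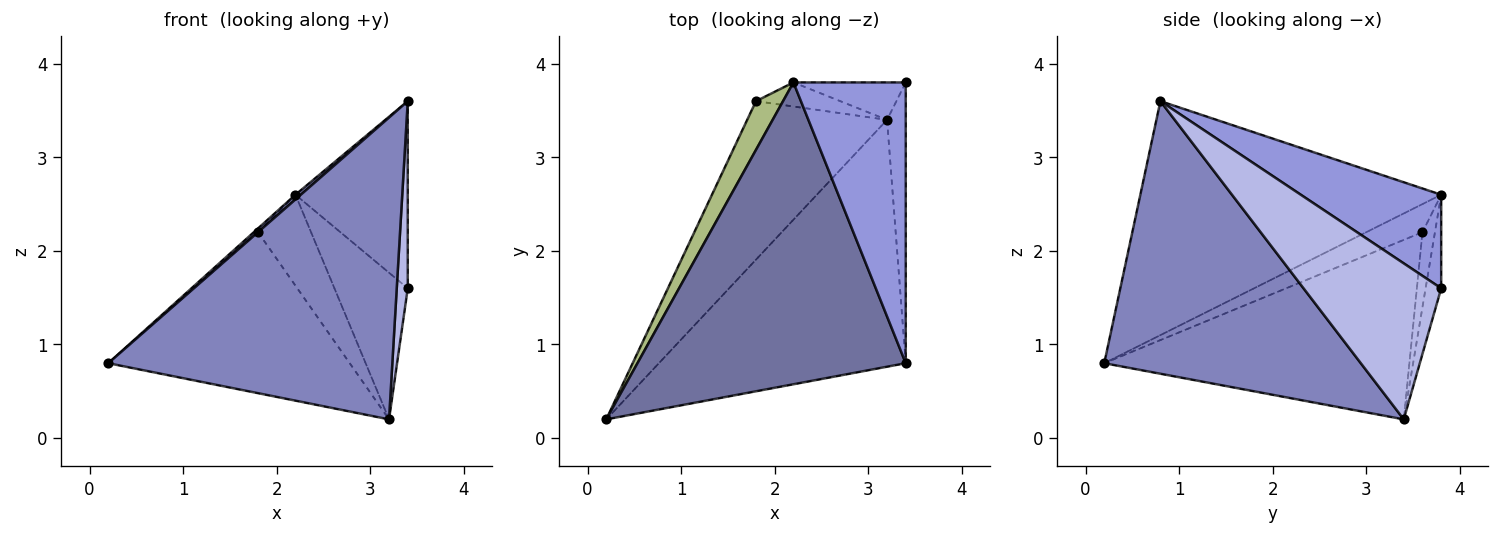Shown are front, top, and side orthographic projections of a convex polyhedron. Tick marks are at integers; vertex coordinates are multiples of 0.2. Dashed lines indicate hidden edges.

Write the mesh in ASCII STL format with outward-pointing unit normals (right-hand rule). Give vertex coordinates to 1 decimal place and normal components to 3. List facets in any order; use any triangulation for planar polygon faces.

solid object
 facet normal -0.657 -0.012 0.754
  outer loop
   vertex 2.2 3.8 2.6
   vertex 0.2 0.2 0.8
   vertex 3.4 0.8 3.6
  endloop
 endfacet
 facet normal 0.573 -0.634 -0.519
  outer loop
   vertex 3.2 3.4 0.2
   vertex 3.4 0.8 3.6
   vertex 0.2 0.2 0.8
  endloop
 endfacet
 facet normal 0.570 0.456 0.684
  outer loop
   vertex 3.4 3.8 1.6
   vertex 2.2 3.8 2.6
   vertex 3.4 0.8 3.6
  endloop
 endfacet
 facet normal 0.990 -0.079 -0.119
  outer loop
   vertex 3.4 3.8 1.6
   vertex 3.4 0.8 3.6
   vertex 3.2 3.4 0.2
  endloop
 endfacet
 facet normal -0.202 0.949 -0.242
  outer loop
   vertex 3.4 3.8 1.6
   vertex 3.2 3.4 0.2
   vertex 2.2 3.8 2.6
  endloop
 endfacet
 facet normal -0.719 0.053 0.693
  outer loop
   vertex 1.8 3.6 2.2
   vertex 0.2 0.2 0.8
   vertex 2.2 3.8 2.6
  endloop
 endfacet
 facet normal -0.669 0.530 -0.521
  outer loop
   vertex 1.8 3.6 2.2
   vertex 3.2 3.4 0.2
   vertex 0.2 0.2 0.8
  endloop
 endfacet
 facet normal -0.222 0.943 -0.250
  outer loop
   vertex 1.8 3.6 2.2
   vertex 2.2 3.8 2.6
   vertex 3.2 3.4 0.2
  endloop
 endfacet
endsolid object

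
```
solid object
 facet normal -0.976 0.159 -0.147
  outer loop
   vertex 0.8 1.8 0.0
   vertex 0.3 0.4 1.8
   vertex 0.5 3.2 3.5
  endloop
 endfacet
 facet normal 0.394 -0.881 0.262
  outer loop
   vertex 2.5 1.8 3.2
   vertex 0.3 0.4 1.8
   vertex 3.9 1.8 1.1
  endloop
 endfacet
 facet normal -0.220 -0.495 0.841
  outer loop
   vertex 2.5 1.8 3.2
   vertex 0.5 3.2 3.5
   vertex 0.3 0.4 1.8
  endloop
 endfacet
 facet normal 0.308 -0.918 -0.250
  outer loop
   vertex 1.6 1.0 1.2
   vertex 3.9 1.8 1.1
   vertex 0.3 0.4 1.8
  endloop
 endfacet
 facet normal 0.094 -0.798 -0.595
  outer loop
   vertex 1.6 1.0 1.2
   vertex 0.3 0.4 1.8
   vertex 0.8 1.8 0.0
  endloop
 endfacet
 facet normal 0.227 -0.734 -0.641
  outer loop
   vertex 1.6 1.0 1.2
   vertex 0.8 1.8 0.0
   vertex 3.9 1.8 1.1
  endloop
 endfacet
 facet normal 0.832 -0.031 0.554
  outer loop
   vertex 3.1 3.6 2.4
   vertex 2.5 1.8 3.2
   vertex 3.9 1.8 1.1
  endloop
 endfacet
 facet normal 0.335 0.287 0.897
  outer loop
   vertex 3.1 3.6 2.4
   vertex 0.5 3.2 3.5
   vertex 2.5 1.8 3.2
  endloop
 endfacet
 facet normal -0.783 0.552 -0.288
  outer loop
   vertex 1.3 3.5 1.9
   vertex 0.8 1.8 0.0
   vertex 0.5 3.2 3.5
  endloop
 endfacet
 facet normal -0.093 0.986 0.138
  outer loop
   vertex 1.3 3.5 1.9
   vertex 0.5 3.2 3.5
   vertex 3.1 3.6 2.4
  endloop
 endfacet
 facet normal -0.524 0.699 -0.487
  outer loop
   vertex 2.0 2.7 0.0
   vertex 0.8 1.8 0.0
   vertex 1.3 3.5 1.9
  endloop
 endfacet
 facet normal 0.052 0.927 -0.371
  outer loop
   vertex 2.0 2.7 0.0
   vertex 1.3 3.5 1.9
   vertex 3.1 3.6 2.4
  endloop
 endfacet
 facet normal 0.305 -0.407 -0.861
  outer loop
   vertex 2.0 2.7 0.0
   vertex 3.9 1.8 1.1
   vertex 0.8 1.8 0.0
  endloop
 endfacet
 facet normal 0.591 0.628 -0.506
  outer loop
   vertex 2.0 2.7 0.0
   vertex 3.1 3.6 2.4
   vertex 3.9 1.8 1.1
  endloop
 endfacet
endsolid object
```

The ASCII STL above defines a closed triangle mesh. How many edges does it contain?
21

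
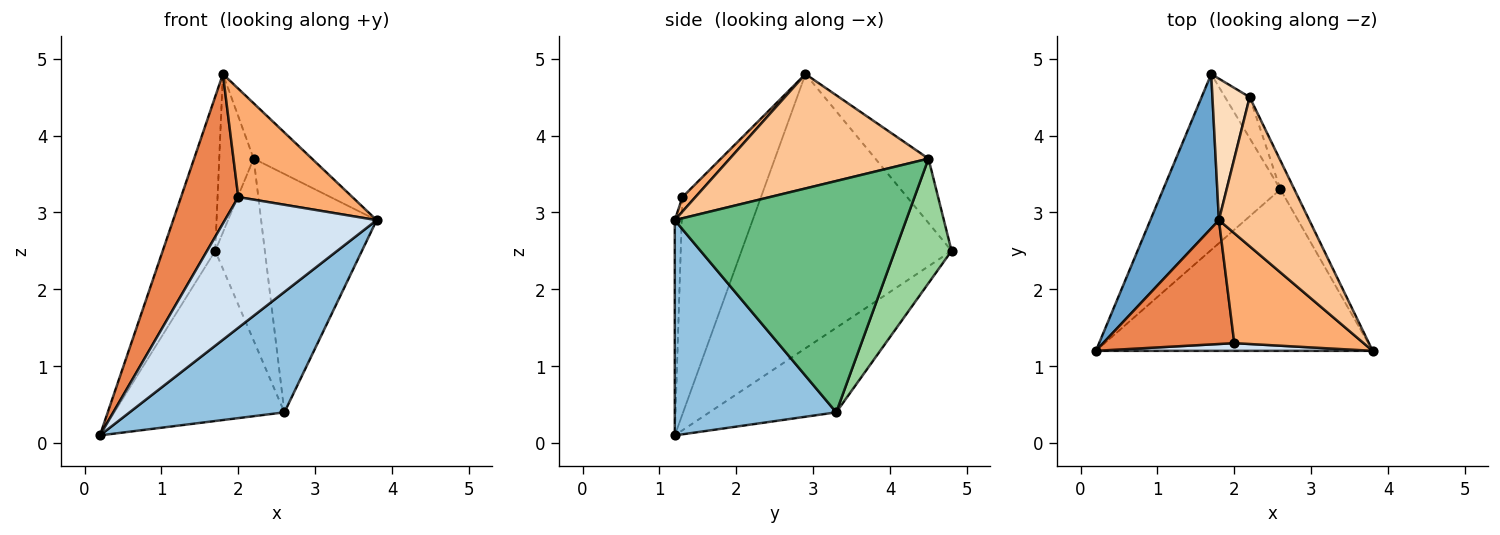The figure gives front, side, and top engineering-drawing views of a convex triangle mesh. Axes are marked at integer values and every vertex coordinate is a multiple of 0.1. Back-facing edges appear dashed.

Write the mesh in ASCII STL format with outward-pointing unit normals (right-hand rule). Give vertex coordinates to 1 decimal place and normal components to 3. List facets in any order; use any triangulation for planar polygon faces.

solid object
 facet normal -0.943 0.236 0.236
  outer loop
   vertex 1.8 2.9 4.8
   vertex 1.7 4.8 2.5
   vertex 0.2 1.2 0.1
  endloop
 endfacet
 facet normal 0.529 -0.507 -0.680
  outer loop
   vertex 2.6 3.3 0.4
   vertex 3.8 1.2 2.9
   vertex 0.2 1.2 0.1
  endloop
 endfacet
 facet normal -0.460 0.617 -0.638
  outer loop
   vertex 2.6 3.3 0.4
   vertex 0.2 1.2 0.1
   vertex 1.7 4.8 2.5
  endloop
 endfacet
 facet normal -0.046 -0.997 0.059
  outer loop
   vertex 2.0 1.3 3.2
   vertex 0.2 1.2 0.1
   vertex 3.8 1.2 2.9
  endloop
 endfacet
 facet normal -0.726 -0.529 0.439
  outer loop
   vertex 2.0 1.3 3.2
   vertex 1.8 2.9 4.8
   vertex 0.2 1.2 0.1
  endloop
 endfacet
 facet normal 0.079 -0.700 0.710
  outer loop
   vertex 2.0 1.3 3.2
   vertex 3.8 1.2 2.9
   vertex 1.8 2.9 4.8
  endloop
 endfacet
 facet normal 0.765 0.224 0.604
  outer loop
   vertex 2.2 4.5 3.7
   vertex 1.8 2.9 4.8
   vertex 3.8 1.2 2.9
  endloop
 endfacet
 facet normal -0.755 0.489 0.437
  outer loop
   vertex 2.2 4.5 3.7
   vertex 1.7 4.8 2.5
   vertex 1.8 2.9 4.8
  endloop
 endfacet
 facet normal 0.893 0.446 -0.054
  outer loop
   vertex 2.2 4.5 3.7
   vertex 3.8 1.2 2.9
   vertex 2.6 3.3 0.4
  endloop
 endfacet
 facet normal 0.744 0.652 -0.147
  outer loop
   vertex 2.2 4.5 3.7
   vertex 2.6 3.3 0.4
   vertex 1.7 4.8 2.5
  endloop
 endfacet
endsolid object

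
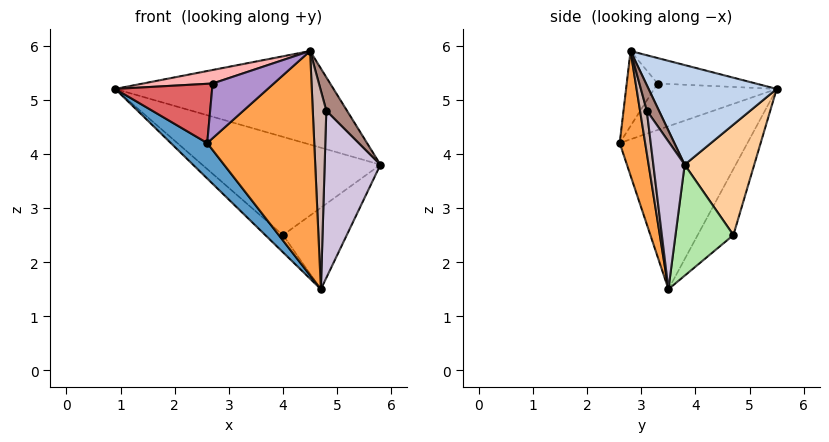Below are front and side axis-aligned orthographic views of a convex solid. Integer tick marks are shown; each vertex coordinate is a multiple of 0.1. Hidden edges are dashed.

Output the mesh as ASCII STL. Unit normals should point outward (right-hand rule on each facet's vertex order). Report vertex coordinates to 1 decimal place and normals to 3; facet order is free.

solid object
 facet normal -0.737 -0.210 -0.643
  outer loop
   vertex 4.7 3.5 1.5
   vertex 2.6 2.6 4.2
   vertex 0.9 5.5 5.2
  endloop
 endfacet
 facet normal 0.410 0.699 0.586
  outer loop
   vertex 4.5 2.8 5.9
   vertex 5.8 3.8 3.8
   vertex 0.9 5.5 5.2
  endloop
 endfacet
 facet normal 0.229 -0.963 -0.143
  outer loop
   vertex 4.5 2.8 5.9
   vertex 2.6 2.6 4.2
   vertex 4.7 3.5 1.5
  endloop
 endfacet
 facet normal 0.360 0.922 0.140
  outer loop
   vertex 4.0 4.7 2.5
   vertex 0.9 5.5 5.2
   vertex 5.8 3.8 3.8
  endloop
 endfacet
 facet normal -0.585 0.290 -0.757
  outer loop
   vertex 4.0 4.7 2.5
   vertex 4.7 3.5 1.5
   vertex 0.9 5.5 5.2
  endloop
 endfacet
 facet normal 0.620 0.683 -0.386
  outer loop
   vertex 4.0 4.7 2.5
   vertex 5.8 3.8 3.8
   vertex 4.7 3.5 1.5
  endloop
 endfacet
 facet normal -0.711 -0.562 0.422
  outer loop
   vertex 2.7 3.3 5.3
   vertex 0.9 5.5 5.2
   vertex 2.6 2.6 4.2
  endloop
 endfacet
 facet normal -0.370 -0.262 0.891
  outer loop
   vertex 2.7 3.3 5.3
   vertex 4.5 2.8 5.9
   vertex 0.9 5.5 5.2
  endloop
 endfacet
 facet normal -0.385 -0.762 0.520
  outer loop
   vertex 2.7 3.3 5.3
   vertex 2.6 2.6 4.2
   vertex 4.5 2.8 5.9
  endloop
 endfacet
 facet normal 0.486 -0.866 -0.120
  outer loop
   vertex 4.8 3.1 4.8
   vertex 4.7 3.5 1.5
   vertex 5.8 3.8 3.8
  endloop
 endfacet
 facet normal 0.504 -0.858 -0.097
  outer loop
   vertex 4.8 3.1 4.8
   vertex 5.8 3.8 3.8
   vertex 4.5 2.8 5.9
  endloop
 endfacet
 facet normal 0.444 -0.888 -0.121
  outer loop
   vertex 4.8 3.1 4.8
   vertex 4.5 2.8 5.9
   vertex 4.7 3.5 1.5
  endloop
 endfacet
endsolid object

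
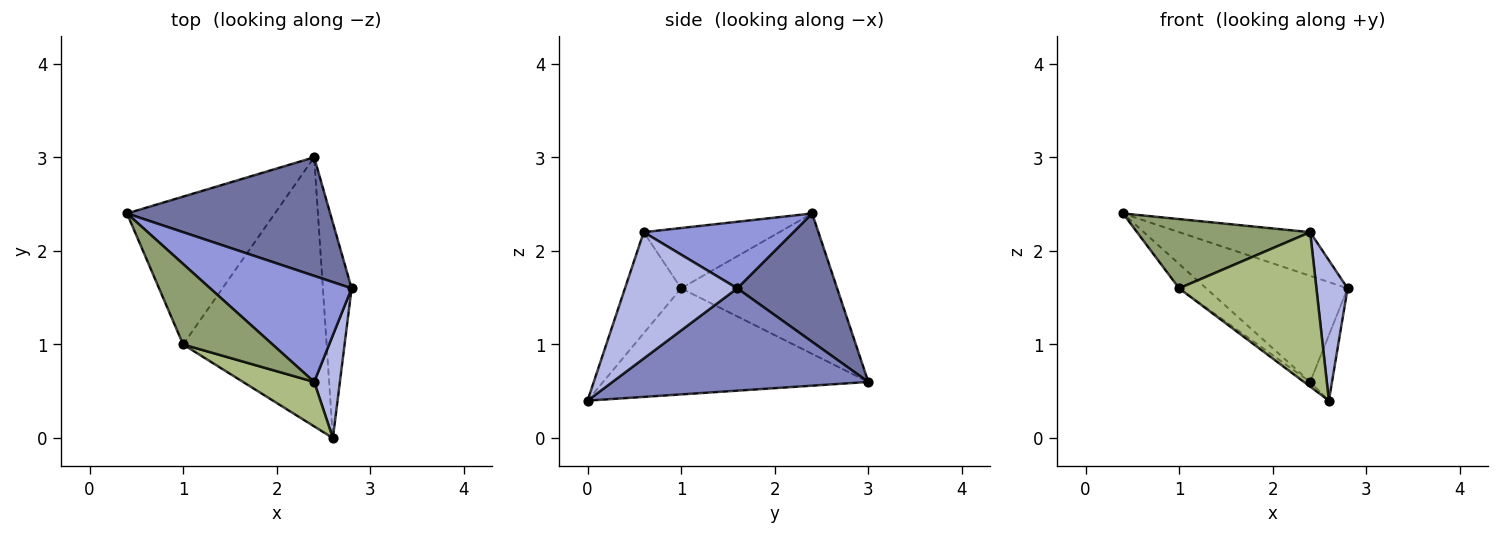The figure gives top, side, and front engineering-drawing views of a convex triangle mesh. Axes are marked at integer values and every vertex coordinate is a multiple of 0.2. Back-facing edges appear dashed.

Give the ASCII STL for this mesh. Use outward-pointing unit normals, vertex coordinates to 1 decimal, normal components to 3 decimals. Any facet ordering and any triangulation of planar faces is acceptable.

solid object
 facet normal 0.426 0.603 0.674
  outer loop
   vertex 2.4 3.0 0.6
   vertex 0.4 2.4 2.4
   vertex 2.8 1.6 1.6
  endloop
 endfacet
 facet normal 0.960 0.082 -0.269
  outer loop
   vertex 2.4 3.0 0.6
   vertex 2.8 1.6 1.6
   vertex 2.6 0.0 0.4
  endloop
 endfacet
 facet normal 0.399 0.349 0.848
  outer loop
   vertex 2.4 0.6 2.2
   vertex 2.8 1.6 1.6
   vertex 0.4 2.4 2.4
  endloop
 endfacet
 facet normal 0.945 -0.263 0.193
  outer loop
   vertex 2.4 0.6 2.2
   vertex 2.6 0.0 0.4
   vertex 2.8 1.6 1.6
  endloop
 endfacet
 facet normal -0.455 -0.581 0.675
  outer loop
   vertex 1.0 1.0 1.6
   vertex 2.4 0.6 2.2
   vertex 0.4 2.4 2.4
  endloop
 endfacet
 facet normal -0.366 -0.894 0.257
  outer loop
   vertex 1.0 1.0 1.6
   vertex 2.6 0.0 0.4
   vertex 2.4 0.6 2.2
  endloop
 endfacet
 facet normal -0.684 0.119 -0.720
  outer loop
   vertex 1.0 1.0 1.6
   vertex 0.4 2.4 2.4
   vertex 2.4 3.0 0.6
  endloop
 endfacet
 facet normal -0.594 0.014 -0.804
  outer loop
   vertex 1.0 1.0 1.6
   vertex 2.4 3.0 0.6
   vertex 2.6 0.0 0.4
  endloop
 endfacet
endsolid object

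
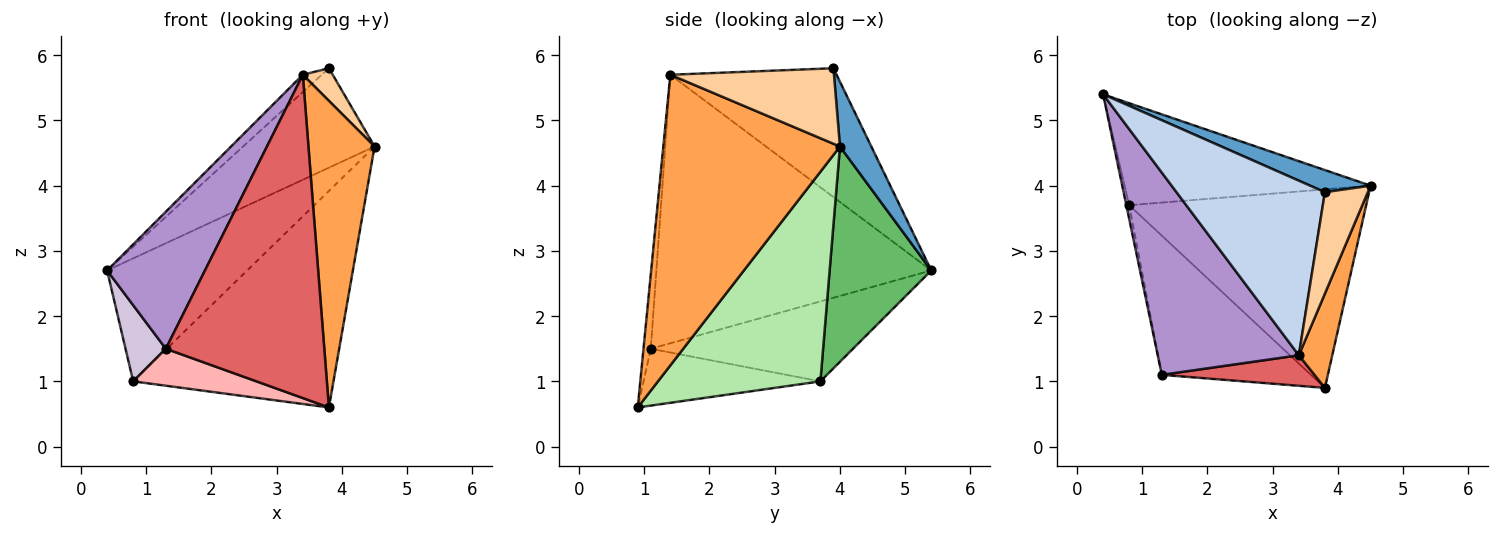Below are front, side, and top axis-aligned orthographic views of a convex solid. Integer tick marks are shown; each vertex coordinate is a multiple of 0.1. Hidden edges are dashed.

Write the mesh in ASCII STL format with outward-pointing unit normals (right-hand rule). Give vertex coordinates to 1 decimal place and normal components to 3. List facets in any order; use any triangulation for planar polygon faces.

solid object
 facet normal 0.227 0.951 0.211
  outer loop
   vertex 3.8 3.9 5.8
   vertex 4.5 4.0 4.6
   vertex 0.4 5.4 2.7
  endloop
 endfacet
 facet normal -0.654 0.074 0.753
  outer loop
   vertex 3.4 1.4 5.7
   vertex 3.8 3.9 5.8
   vertex 0.4 5.4 2.7
  endloop
 endfacet
 facet normal 0.931 -0.349 0.107
  outer loop
   vertex 3.4 1.4 5.7
   vertex 3.8 0.9 0.6
   vertex 4.5 4.0 4.6
  endloop
 endfacet
 facet normal 0.859 -0.157 0.488
  outer loop
   vertex 3.4 1.4 5.7
   vertex 4.5 4.0 4.6
   vertex 3.8 3.9 5.8
  endloop
 endfacet
 facet normal 0.488 0.672 -0.557
  outer loop
   vertex 0.8 3.7 1.0
   vertex 0.4 5.4 2.7
   vertex 4.5 4.0 4.6
  endloop
 endfacet
 facet normal 0.513 0.633 -0.580
  outer loop
   vertex 0.8 3.7 1.0
   vertex 4.5 4.0 4.6
   vertex 3.8 0.9 0.6
  endloop
 endfacet
 facet normal -0.046 -0.995 0.094
  outer loop
   vertex 1.3 1.1 1.5
   vertex 3.8 0.9 0.6
   vertex 3.4 1.4 5.7
  endloop
 endfacet
 facet normal -0.346 -0.241 -0.907
  outer loop
   vertex 1.3 1.1 1.5
   vertex 0.8 3.7 1.0
   vertex 3.8 0.9 0.6
  endloop
 endfacet
 facet normal -0.844 -0.301 0.444
  outer loop
   vertex 1.3 1.1 1.5
   vertex 3.4 1.4 5.7
   vertex 0.4 5.4 2.7
  endloop
 endfacet
 facet normal -0.980 -0.195 -0.035
  outer loop
   vertex 1.3 1.1 1.5
   vertex 0.4 5.4 2.7
   vertex 0.8 3.7 1.0
  endloop
 endfacet
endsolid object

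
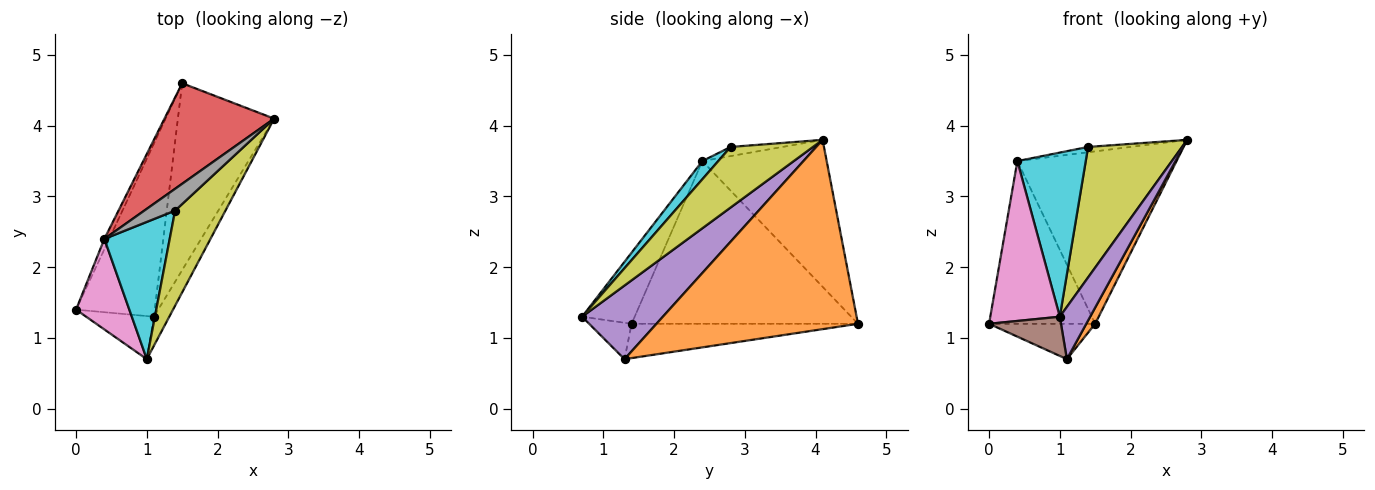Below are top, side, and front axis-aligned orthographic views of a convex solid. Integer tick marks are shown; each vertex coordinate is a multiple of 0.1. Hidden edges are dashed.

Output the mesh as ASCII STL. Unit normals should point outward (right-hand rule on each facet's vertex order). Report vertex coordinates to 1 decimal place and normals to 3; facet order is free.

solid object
 facet normal -0.393 0.184 -0.901
  outer loop
   vertex 1.1 1.3 0.7
   vertex 0.0 1.4 1.2
   vertex 1.5 4.6 1.2
  endloop
 endfacet
 facet normal 0.891 -0.039 -0.453
  outer loop
   vertex 1.1 1.3 0.7
   vertex 1.5 4.6 1.2
   vertex 2.8 4.1 3.8
  endloop
 endfacet
 facet normal -0.905 0.424 -0.027
  outer loop
   vertex 0.4 2.4 3.5
   vertex 1.5 4.6 1.2
   vertex 0.0 1.4 1.2
  endloop
 endfacet
 facet normal -0.559 0.716 0.417
  outer loop
   vertex 0.4 2.4 3.5
   vertex 2.8 4.1 3.8
   vertex 1.5 4.6 1.2
  endloop
 endfacet
 facet normal 0.919 -0.345 -0.192
  outer loop
   vertex 1.0 0.7 1.3
   vertex 1.1 1.3 0.7
   vertex 2.8 4.1 3.8
  endloop
 endfacet
 facet normal -0.369 -0.626 -0.687
  outer loop
   vertex 1.0 0.7 1.3
   vertex 0.0 1.4 1.2
   vertex 1.1 1.3 0.7
  endloop
 endfacet
 facet normal -0.550 -0.727 0.412
  outer loop
   vertex 1.0 0.7 1.3
   vertex 0.4 2.4 3.5
   vertex 0.0 1.4 1.2
  endloop
 endfacet
 facet normal -0.278 0.227 0.933
  outer loop
   vertex 1.4 2.8 3.7
   vertex 2.8 4.1 3.8
   vertex 0.4 2.4 3.5
  endloop
 endfacet
 facet normal 0.578 -0.659 0.481
  outer loop
   vertex 1.4 2.8 3.7
   vertex 1.0 0.7 1.3
   vertex 2.8 4.1 3.8
  endloop
 endfacet
 facet normal 0.176 -0.755 0.631
  outer loop
   vertex 1.4 2.8 3.7
   vertex 0.4 2.4 3.5
   vertex 1.0 0.7 1.3
  endloop
 endfacet
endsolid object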